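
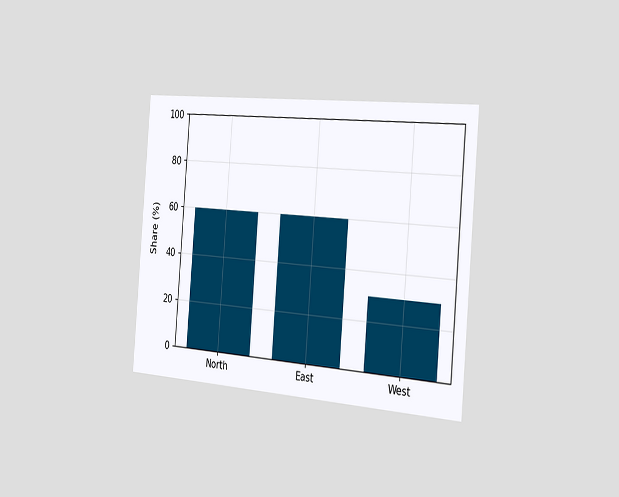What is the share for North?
The chart is tilted about 5° clockwise and viewed slightly from the right. Reading along the chart's y-axis, the North bar reaches 60%.

60%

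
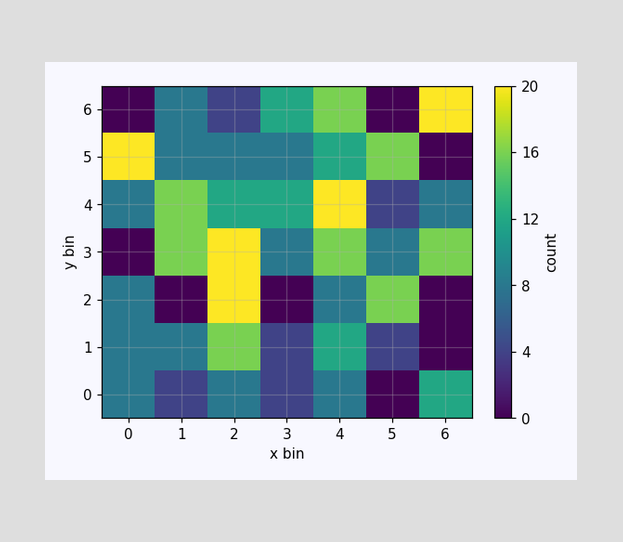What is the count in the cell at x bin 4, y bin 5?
12

Matching the cell (4, 5) against the colorbar gives 12.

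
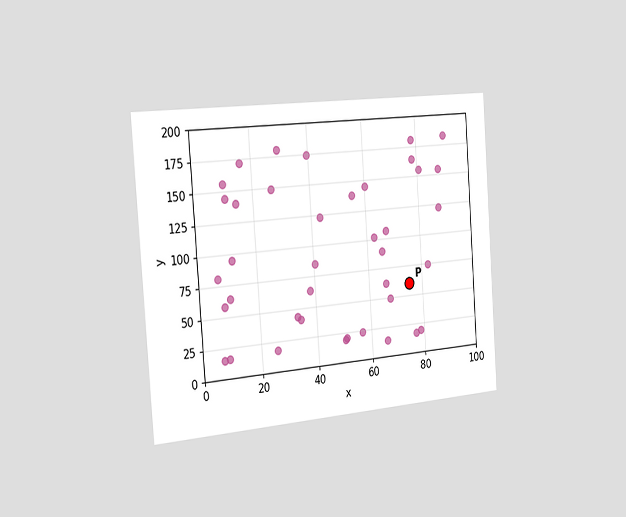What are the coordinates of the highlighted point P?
The chart is tilted about 4° counter-clockwise and viewed slightly from the left. Following the gridlines from P to each axis, P sits at (75, 60).

(75, 60)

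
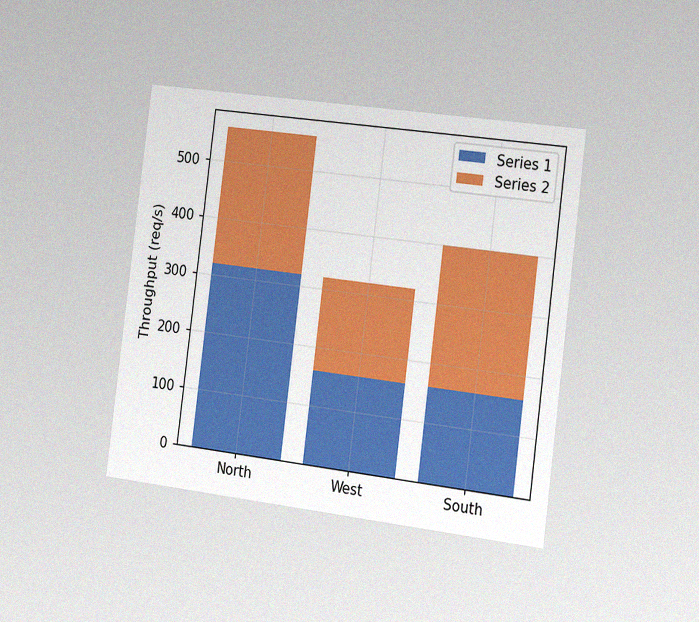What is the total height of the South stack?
The chart is tilted about 7° clockwise and viewed slightly from the right, with some photo noise. The South stack's top reaches 400req/s on the y-axis.

400req/s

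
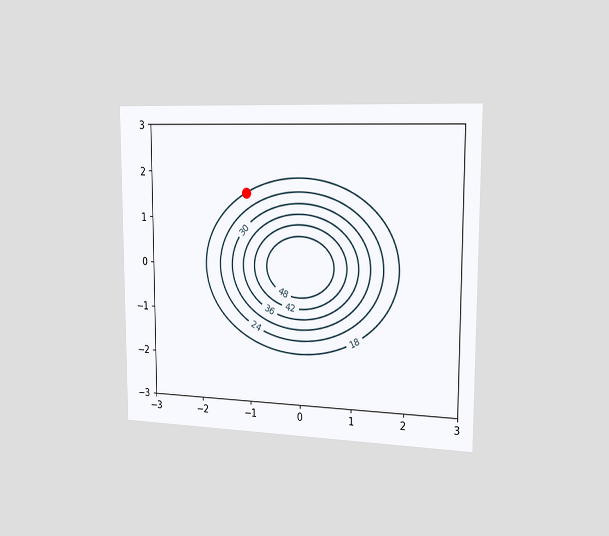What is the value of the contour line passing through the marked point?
The chart is viewed slightly from the right. The marked point sits on the contour labelled 18.

18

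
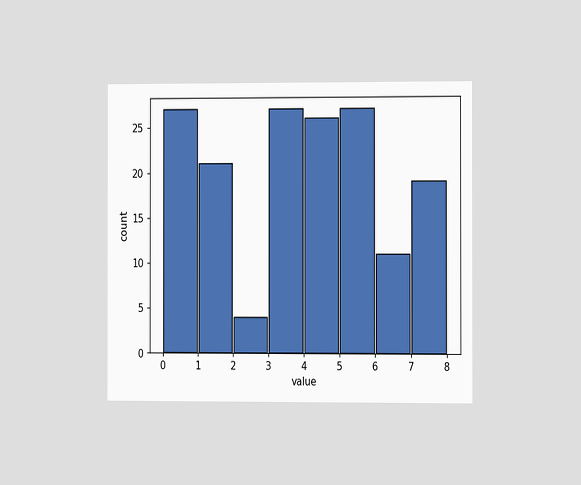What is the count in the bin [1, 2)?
The chart is viewed slightly from the right. The [1, 2) bin has height 21.

21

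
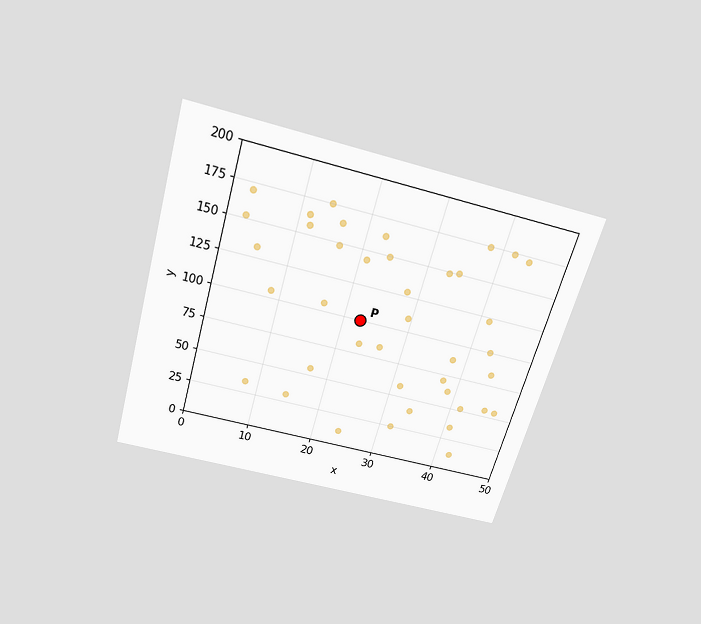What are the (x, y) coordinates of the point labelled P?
The chart is tilted about 16° clockwise and viewed slightly from above. Following the gridlines from P to each axis, P sits at (22.5, 100).

(22.5, 100)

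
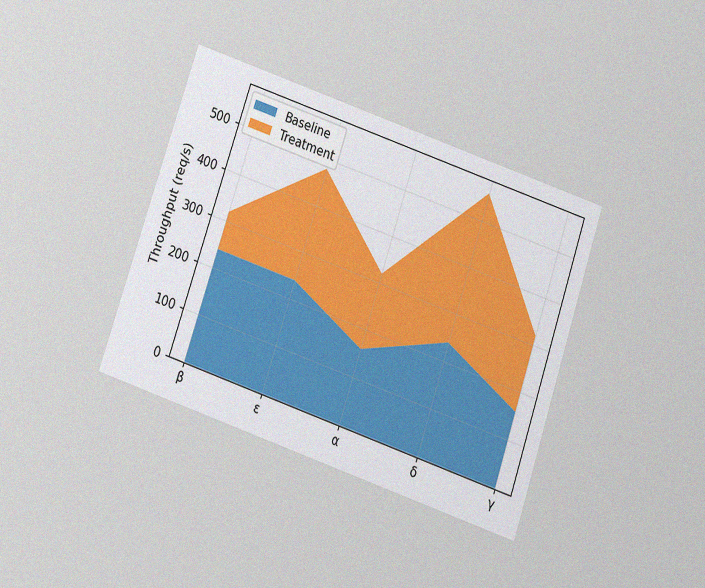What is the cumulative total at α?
The chart is tilted about 19° clockwise and viewed slightly from below, with some photo noise. The stacked total at α reaches 320req/s.

320req/s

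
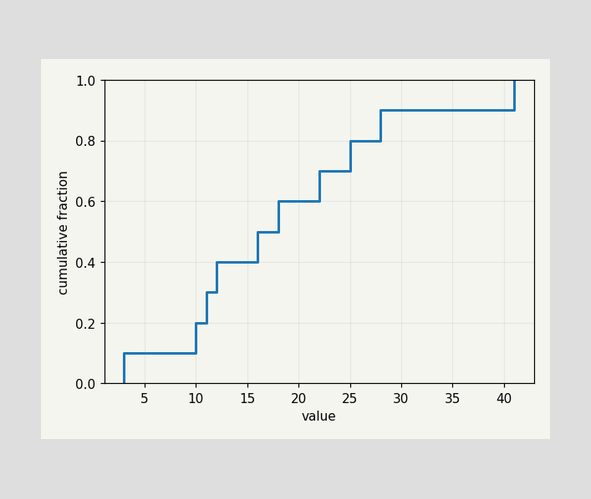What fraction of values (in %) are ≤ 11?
30%

At x=11 the ECDF step is at 30%.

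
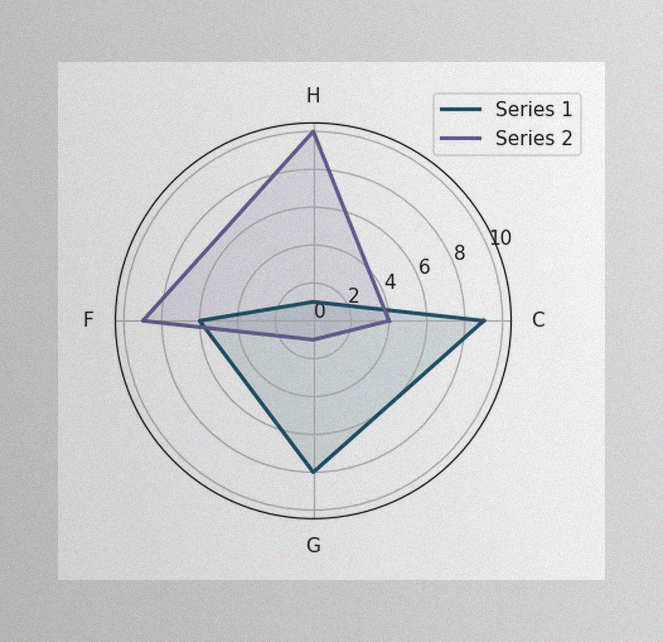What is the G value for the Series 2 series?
1

The image has some photo noise and uneven lighting. On the G axis, Series 2 reaches 1.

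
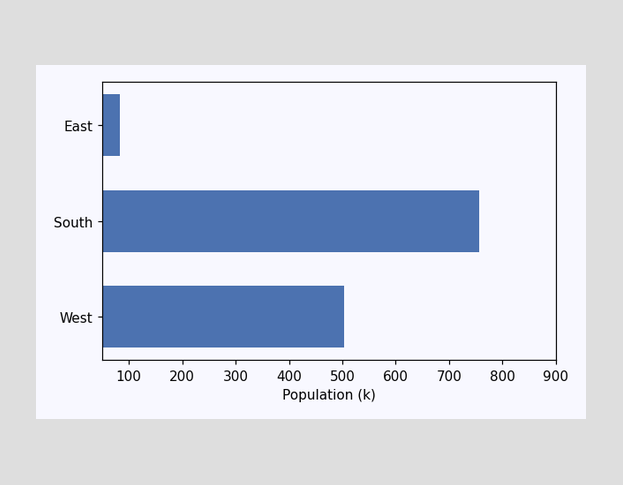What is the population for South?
756k

Reading along the chart's x-axis, the South bar reaches 756k.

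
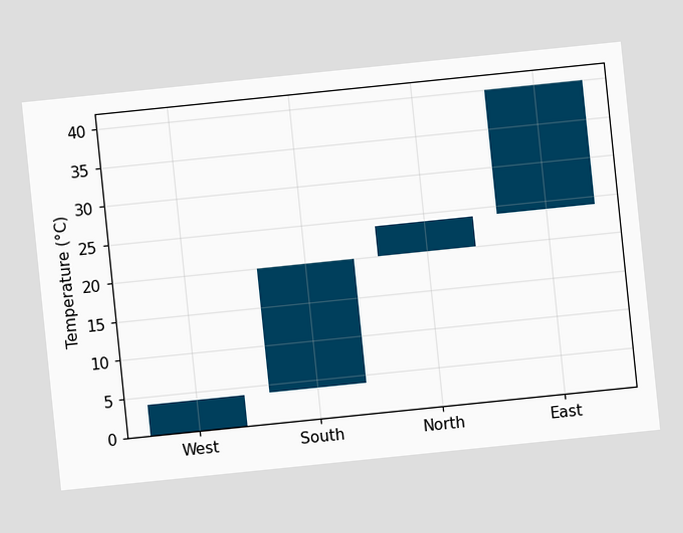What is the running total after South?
The chart is tilted about 6° counter-clockwise. After South the running total reaches 20°C.

20°C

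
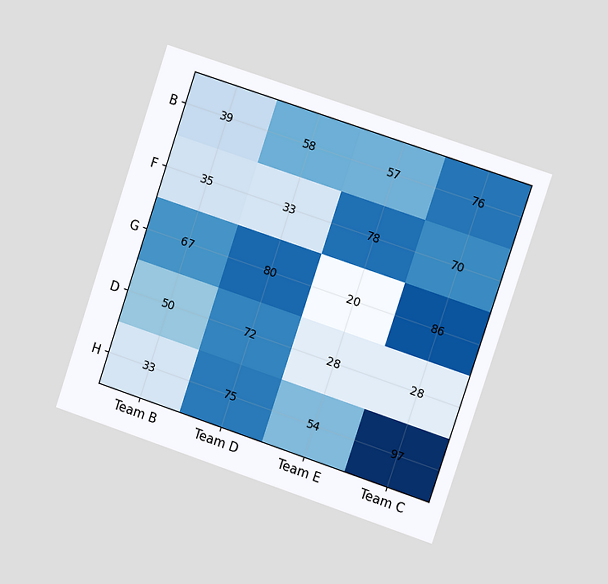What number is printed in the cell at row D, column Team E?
The chart is tilted about 18° clockwise and viewed slightly from the right. The (D, Team E) cell reads 28.

28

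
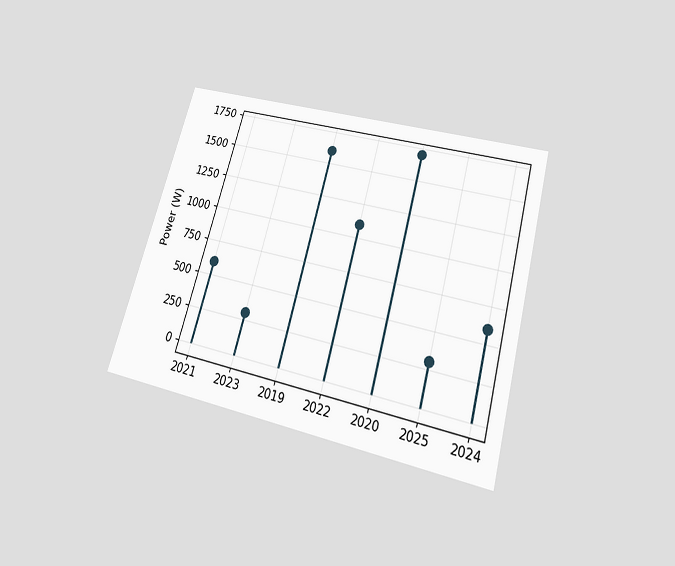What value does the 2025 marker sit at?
300W

The chart is tilted about 16° clockwise and viewed slightly from below. The 2025 marker sits at 300W.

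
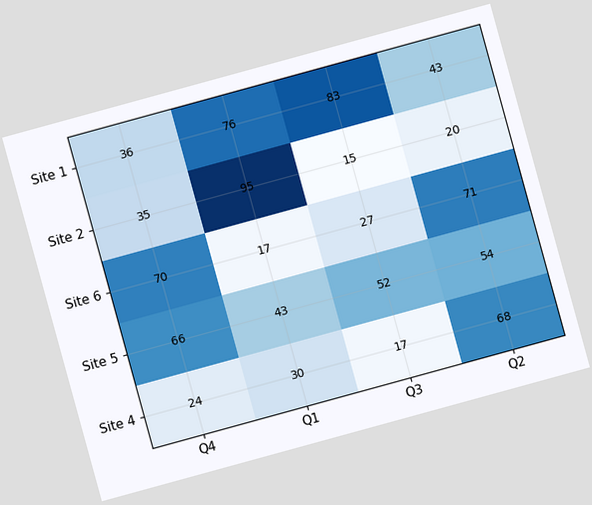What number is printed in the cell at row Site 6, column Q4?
The chart is tilted about 15° counter-clockwise. The (Site 6, Q4) cell reads 70.

70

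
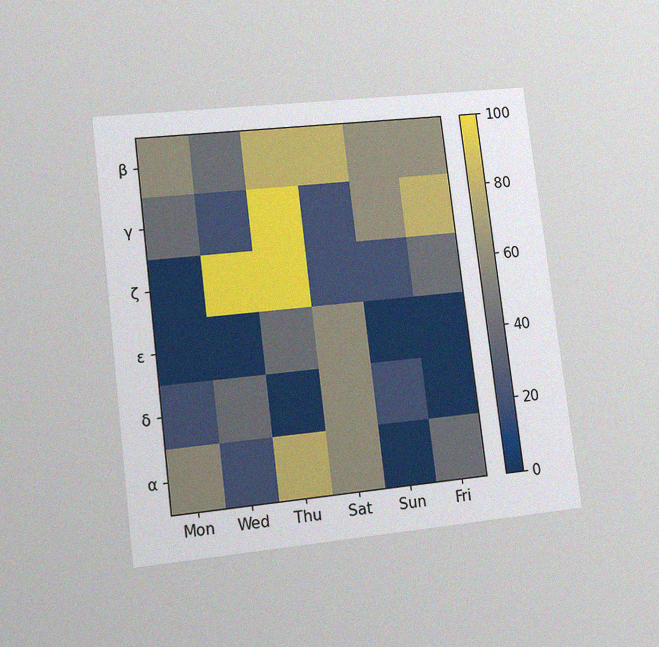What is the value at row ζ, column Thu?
100

The chart is tilted about 7° counter-clockwise and viewed at a slight angle, with some photo noise. Matching cell (ζ, Thu) against the colorbar gives 100.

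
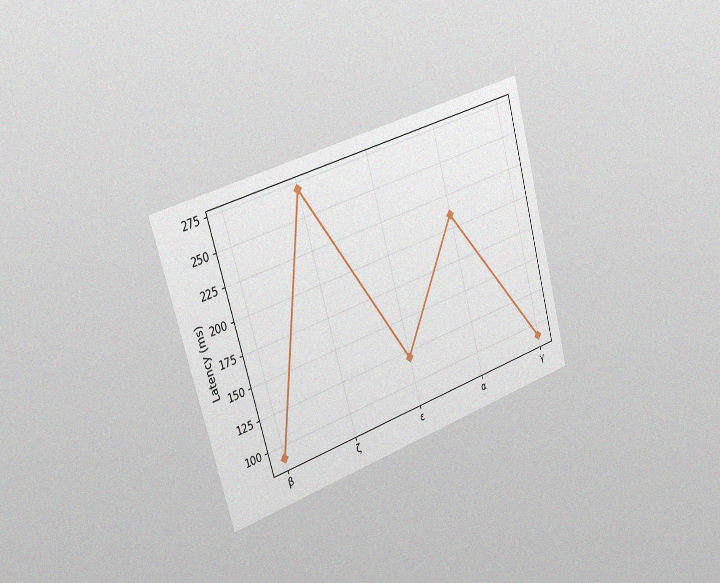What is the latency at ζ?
270ms

The chart is tilted about 16° counter-clockwise and viewed slightly from the left, with some photo noise. At ζ, the line is at 270ms.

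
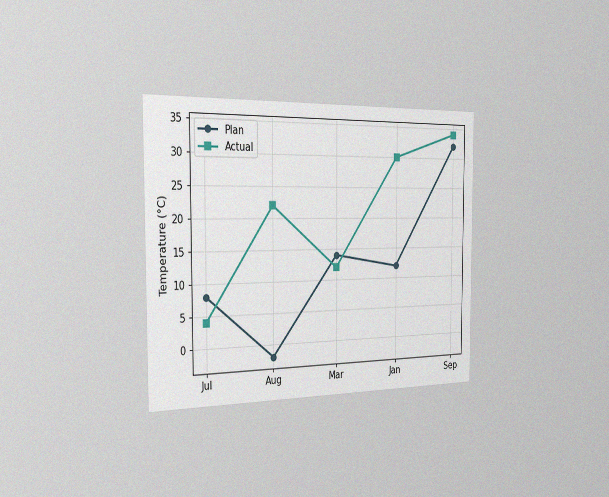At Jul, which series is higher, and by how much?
The chart is viewed slightly from the left, with some photo noise. At Jul, Plan sits above the other line by 4°C.

Plan, by 4°C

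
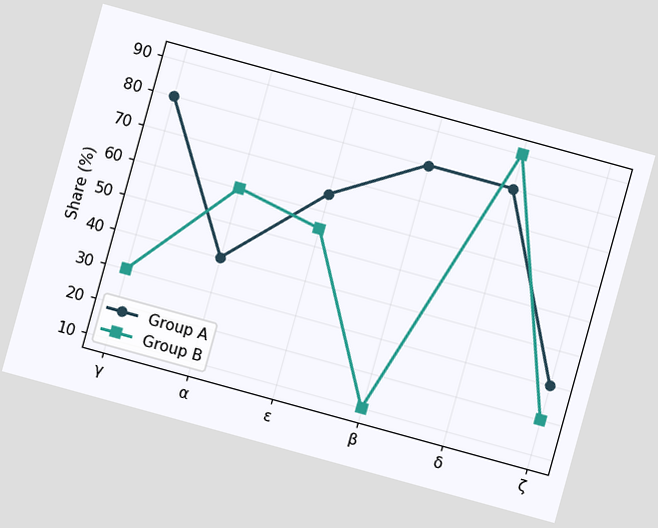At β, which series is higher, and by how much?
Group A, by 70%

The chart is tilted about 15° clockwise. At β, Group A sits above the other line by 70%.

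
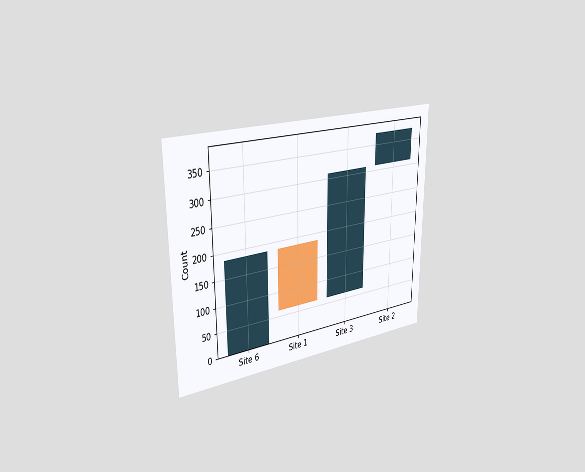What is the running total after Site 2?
372

The chart is viewed slightly from the left. After Site 2 the running total reaches 372.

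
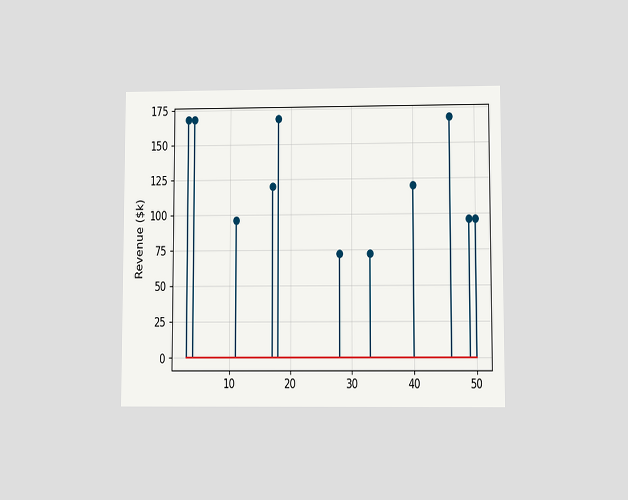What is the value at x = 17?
The chart is viewed at a slight angle. The stem at x=17 reaches $120k.

$120k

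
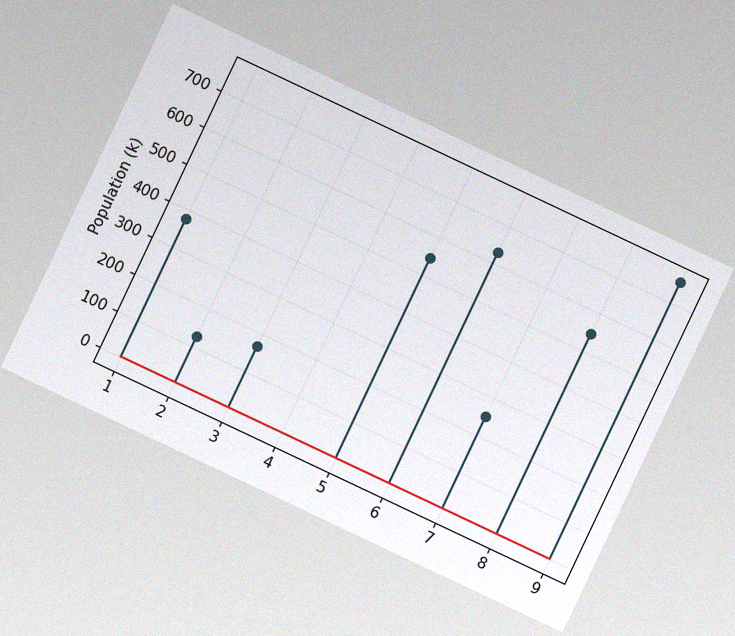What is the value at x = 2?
126k

The chart is tilted about 25° clockwise, with some photo noise. The stem at x=2 reaches 126k.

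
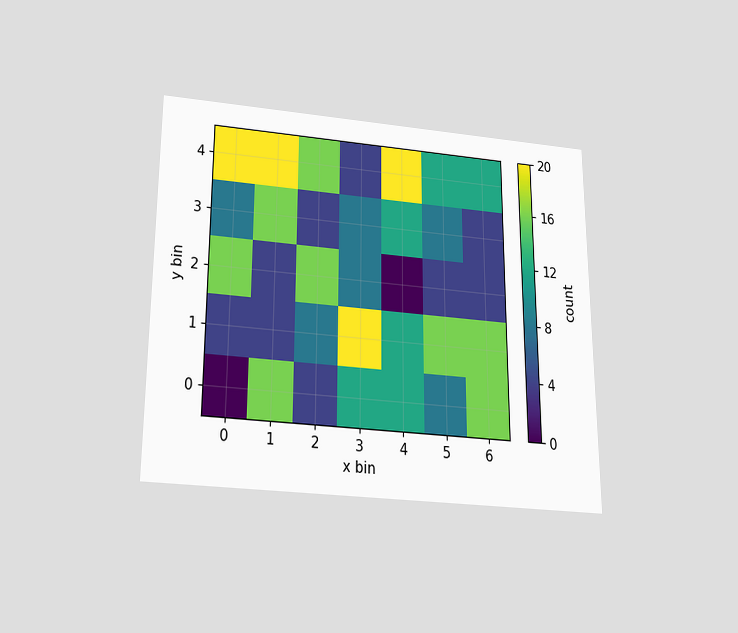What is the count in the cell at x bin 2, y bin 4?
The chart is viewed slightly from below. Matching the cell (2, 4) against the colorbar gives 16.

16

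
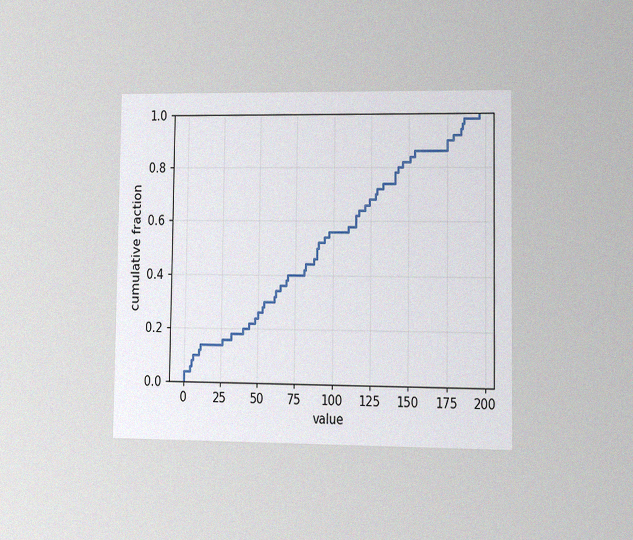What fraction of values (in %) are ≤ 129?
72%

The chart is viewed at a slight angle, with some photo noise. At x=129 the ECDF step is at 72%.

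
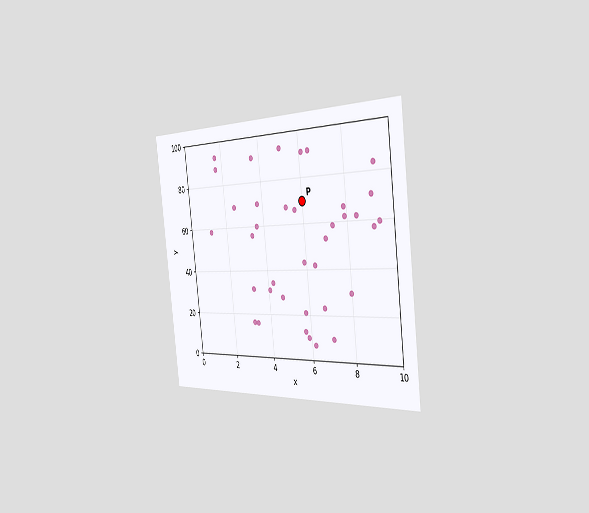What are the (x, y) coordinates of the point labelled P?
(6, 70)

The chart is tilted about 7° counter-clockwise and viewed slightly from the right. Following the gridlines from P to each axis, P sits at (6, 70).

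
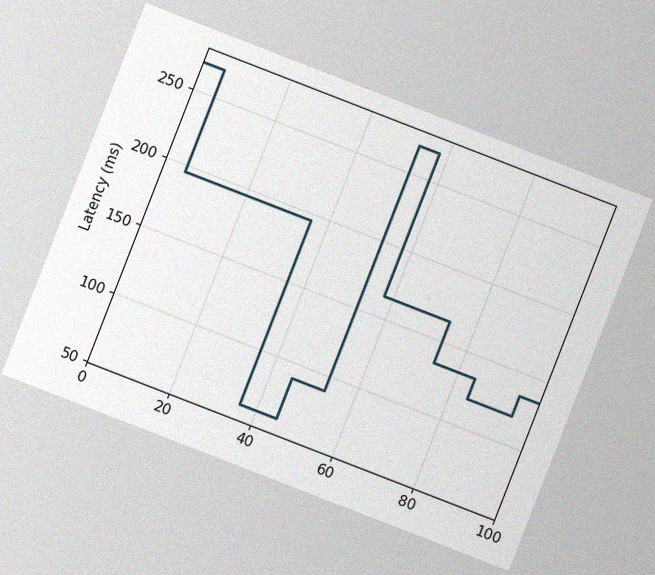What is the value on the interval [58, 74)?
The chart is tilted about 21° clockwise, with some photo noise. On [58, 74) the step sits at 165ms.

165ms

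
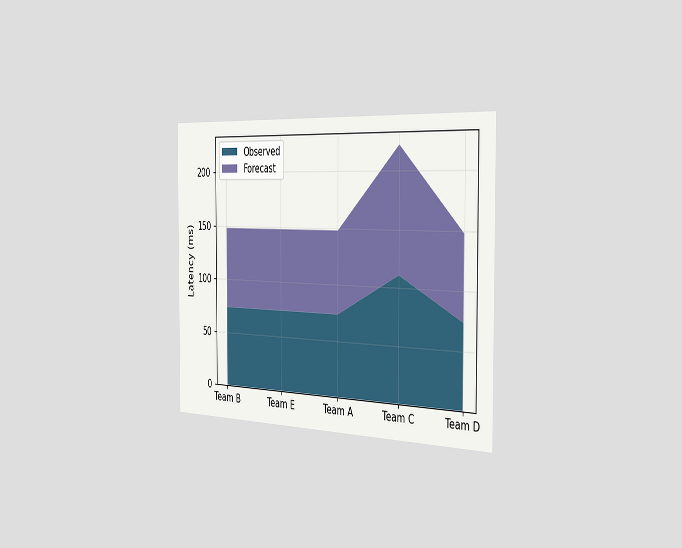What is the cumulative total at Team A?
The chart is viewed slightly from the right. The stacked total at Team A reaches 148ms.

148ms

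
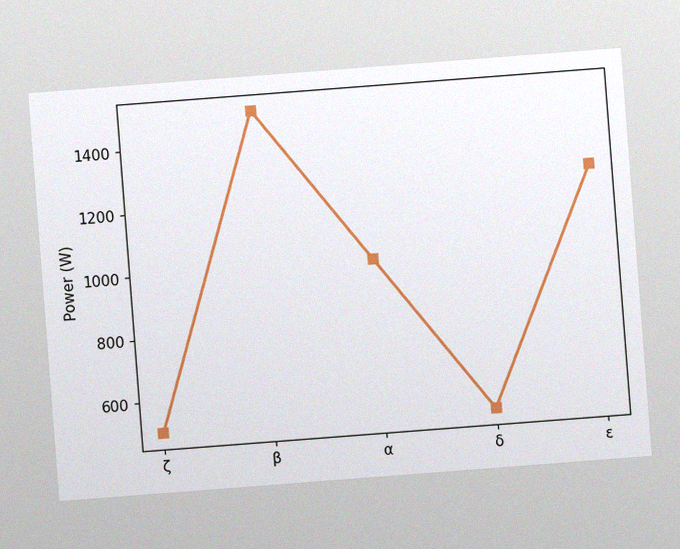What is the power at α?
The chart is tilted about 4° counter-clockwise, with some photo noise. At α, the line is at 1000W.

1000W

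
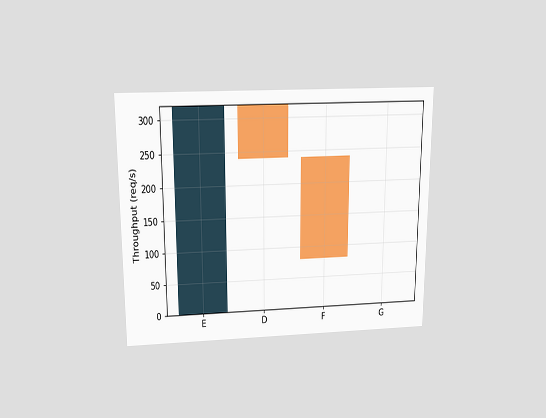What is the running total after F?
80req/s

The chart is viewed slightly from above. After F the running total reaches 80req/s.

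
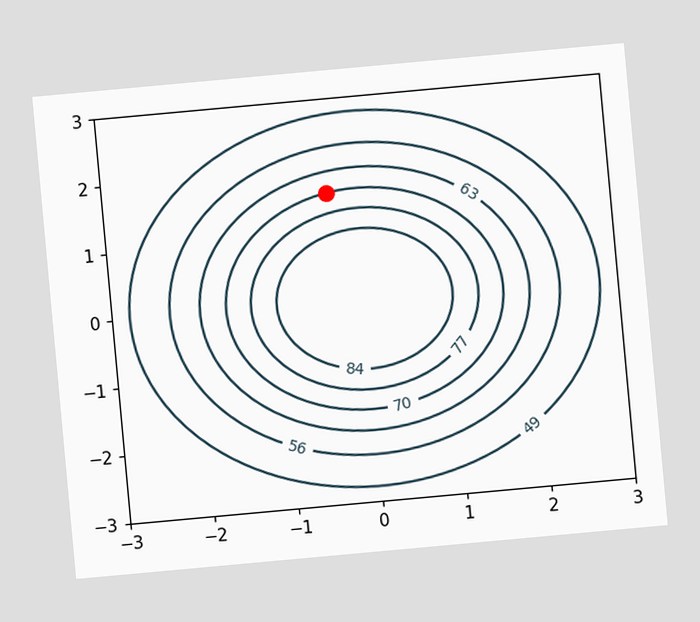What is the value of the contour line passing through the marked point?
The chart is tilted about 5° counter-clockwise. The marked point sits on the contour labelled 70.

70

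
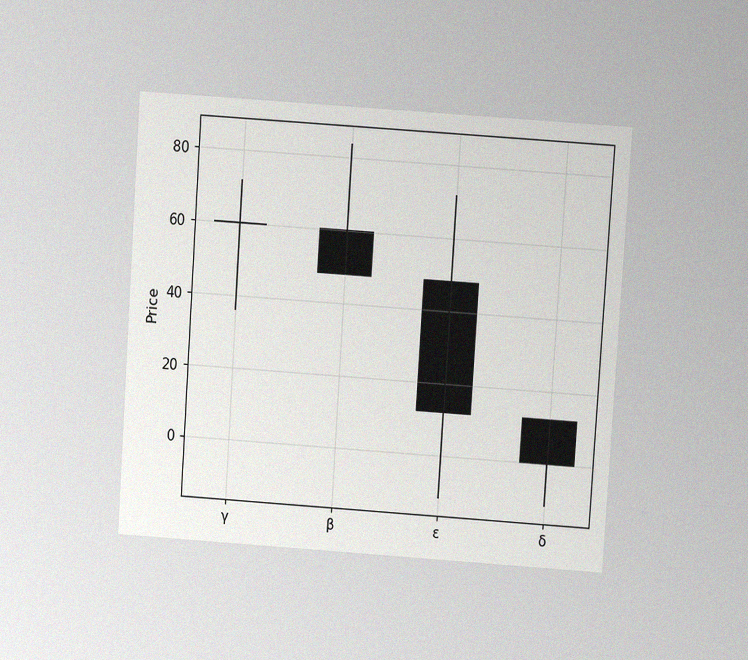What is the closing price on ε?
The chart is tilted about 4° clockwise and viewed at a slight angle, with some photo noise. The ε candle closes at 12.

12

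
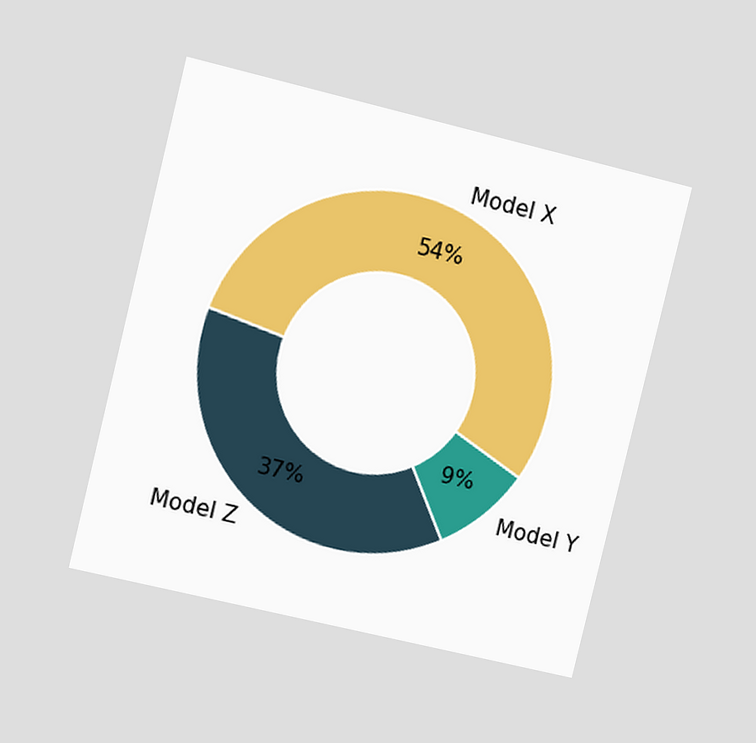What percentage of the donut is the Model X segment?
The chart is tilted about 14° clockwise and viewed slightly from the left. The Model X segment takes up 54% of the ring.

54%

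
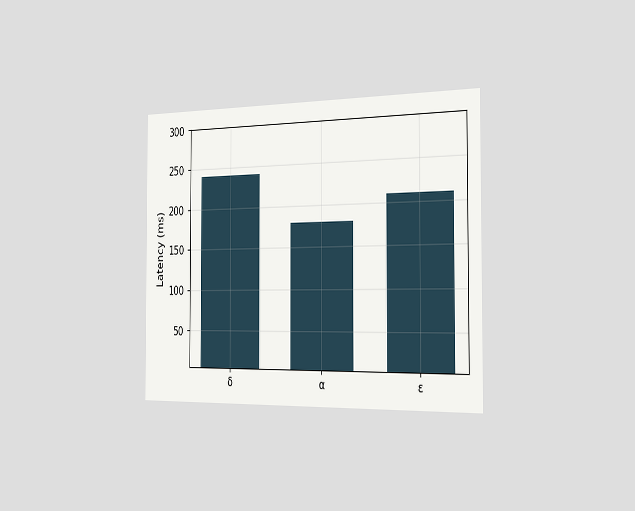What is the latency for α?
180ms

The chart is viewed slightly from the right. Reading along the chart's y-axis, the α bar reaches 180ms.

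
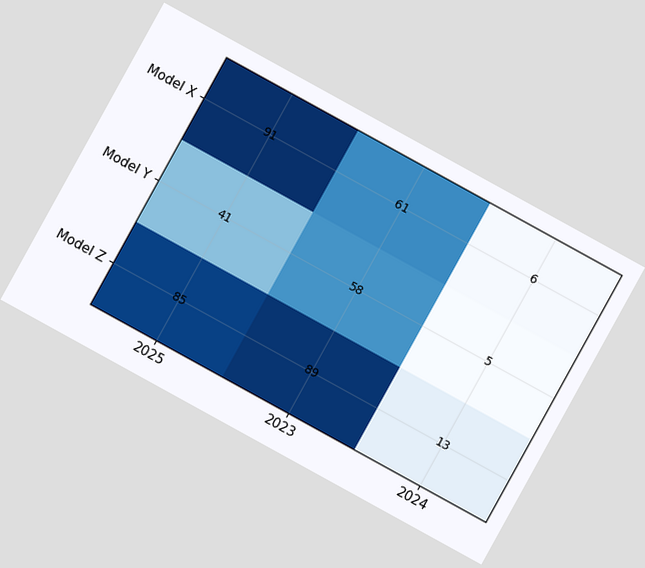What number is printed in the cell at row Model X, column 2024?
6

The chart is tilted about 29° clockwise. The (Model X, 2024) cell reads 6.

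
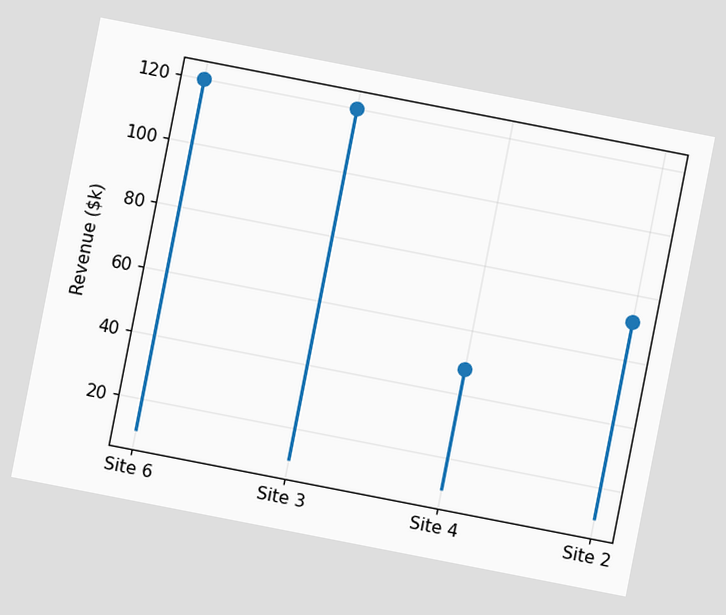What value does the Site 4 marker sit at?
$48k

The chart is tilted about 11° clockwise. The Site 4 marker sits at $48k.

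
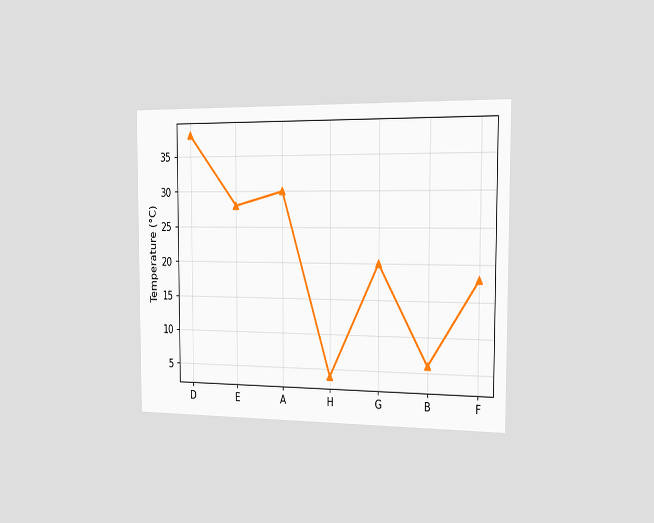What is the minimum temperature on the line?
The chart is viewed slightly from the right. The lowest point is at H, and reading across to the y-axis gives 4°C.

4°C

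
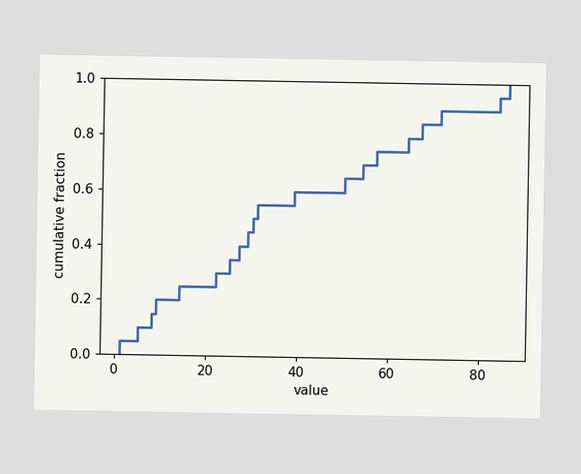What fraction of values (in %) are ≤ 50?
65%

At x=50 the ECDF step is at 65%.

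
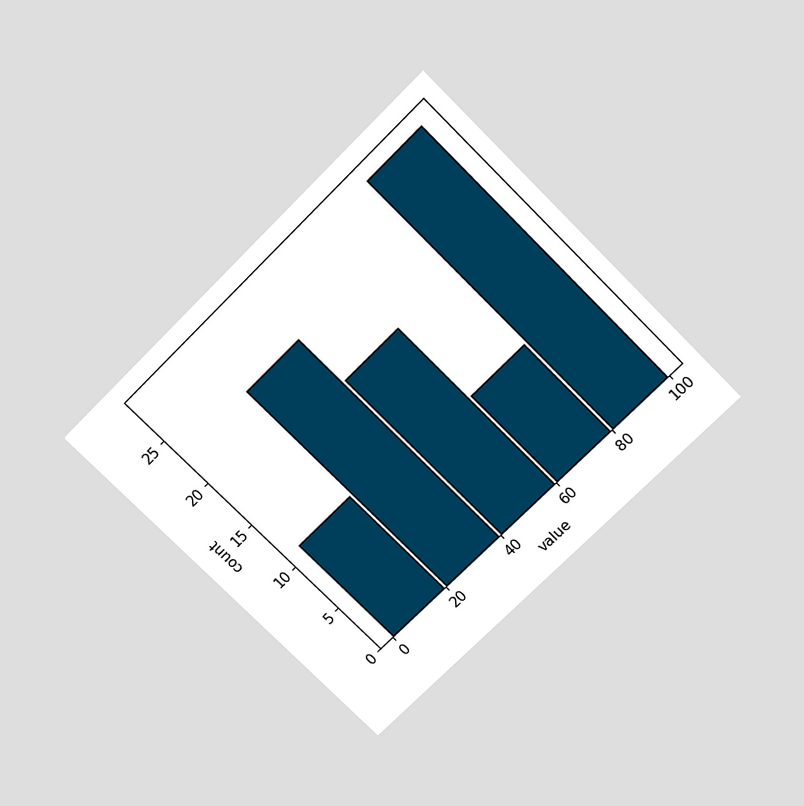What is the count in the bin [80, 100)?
28

The chart is tilted about 45° counter-clockwise and viewed slightly from above. The [80, 100) bin has height 28.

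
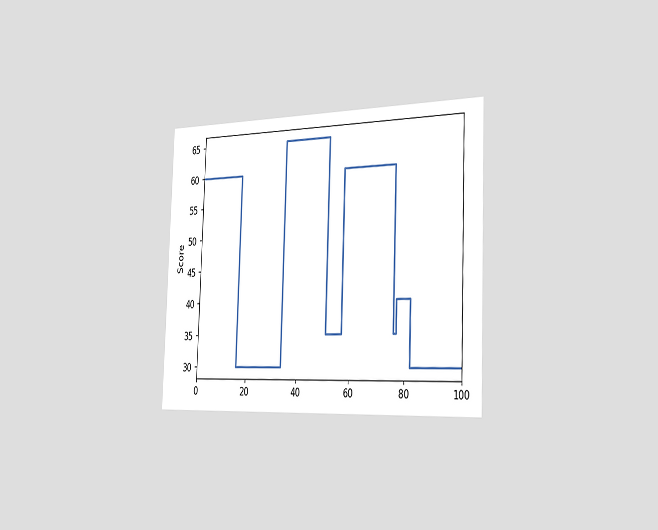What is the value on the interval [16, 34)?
30

The chart is tilted about 2° clockwise and viewed slightly from the right. On [16, 34) the step sits at 30.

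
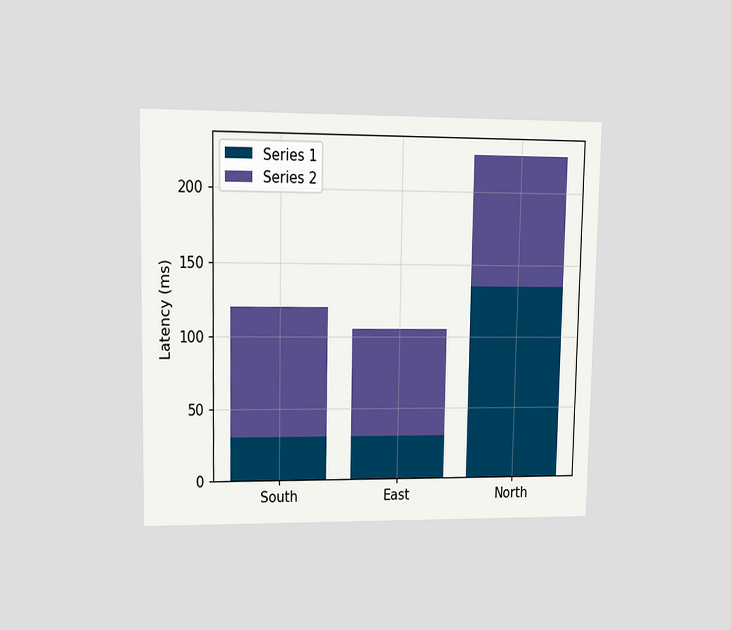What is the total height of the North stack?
The chart is viewed at a slight angle. The North stack's top reaches 225ms on the y-axis.

225ms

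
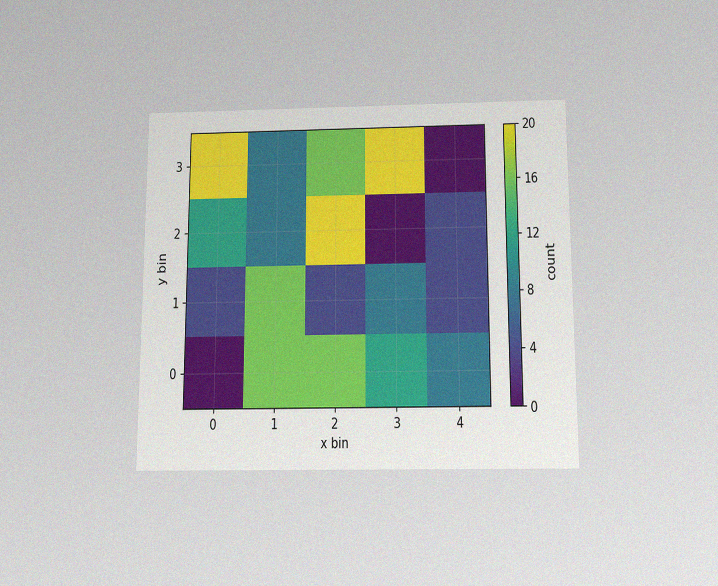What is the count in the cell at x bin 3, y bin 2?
The chart is viewed slightly from below, with some photo noise. Matching the cell (3, 2) against the colorbar gives 0.

0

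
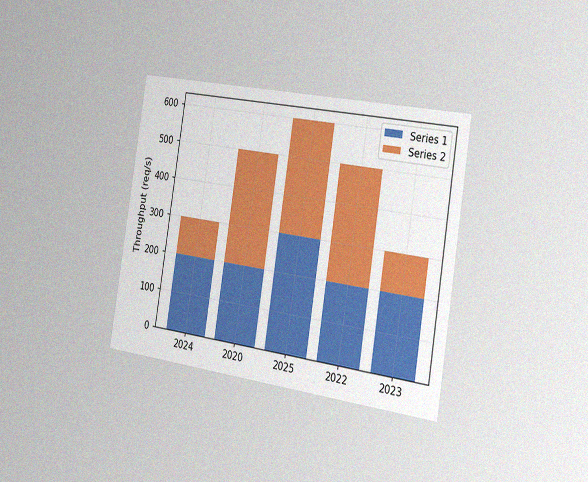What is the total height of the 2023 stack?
300req/s

The chart is tilted about 9° clockwise and viewed slightly from the right, with some photo noise. The 2023 stack's top reaches 300req/s on the y-axis.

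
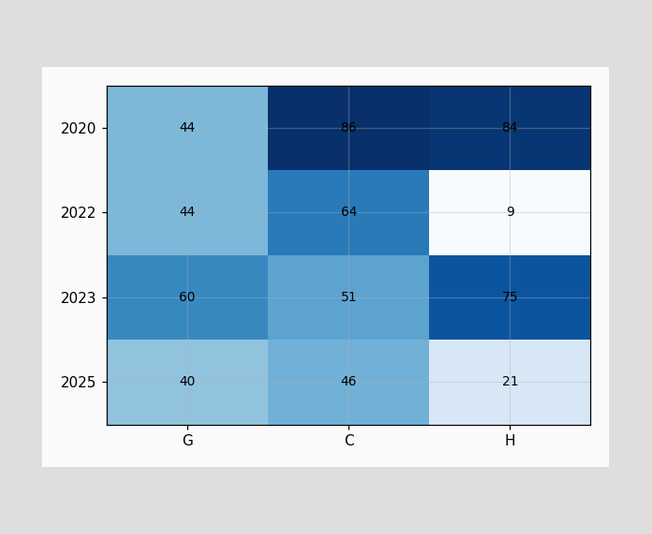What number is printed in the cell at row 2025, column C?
46

The (2025, C) cell reads 46.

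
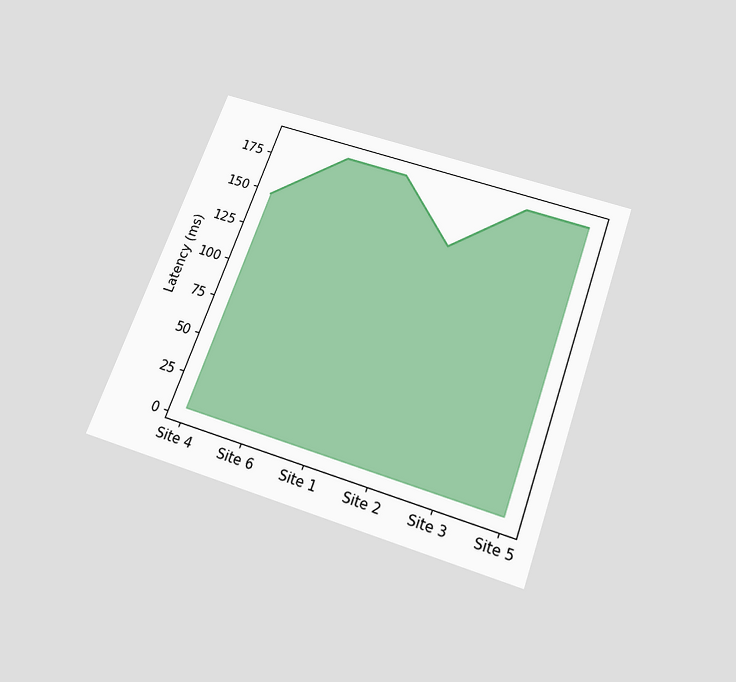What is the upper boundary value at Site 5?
The chart is tilted about 20° clockwise and viewed slightly from below. At Site 5 the upper boundary is at 185ms.

185ms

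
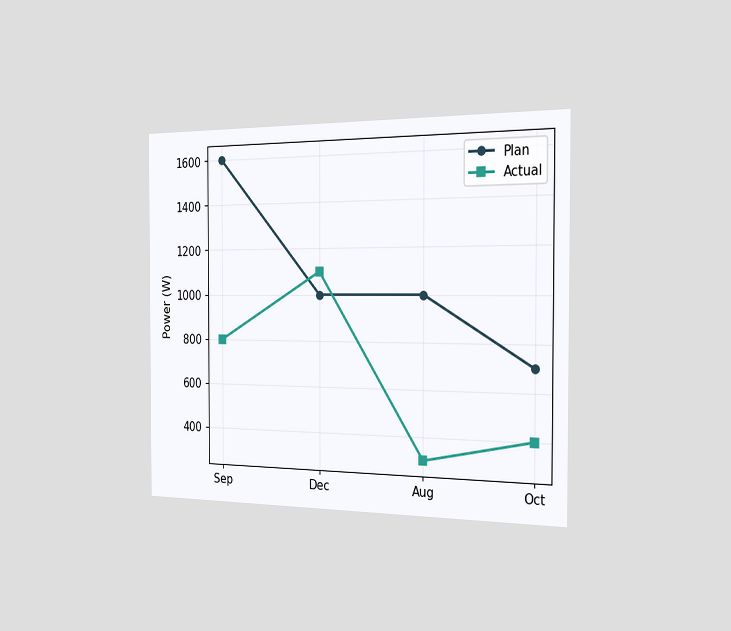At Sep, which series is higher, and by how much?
The chart is viewed slightly from the right. At Sep, Plan sits above the other line by 800W.

Plan, by 800W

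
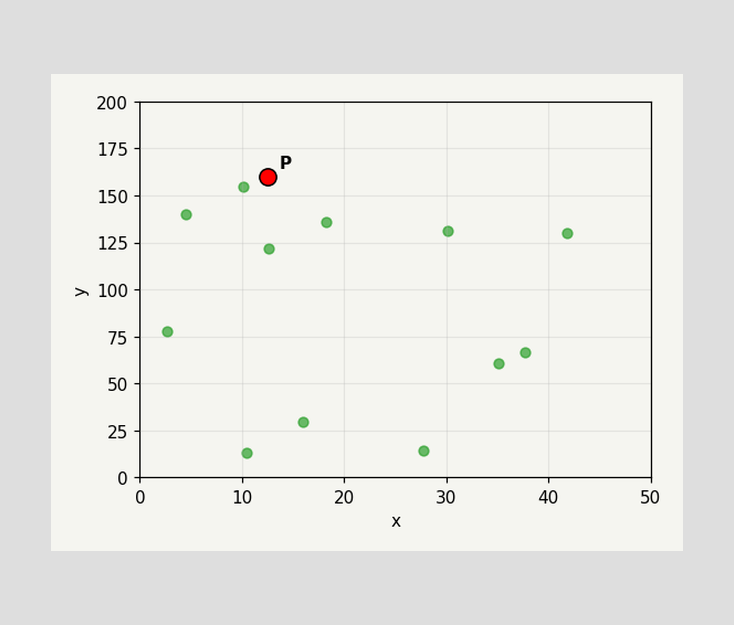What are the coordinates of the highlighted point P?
(12.5, 160)

Following the gridlines from P to each axis, P sits at (12.5, 160).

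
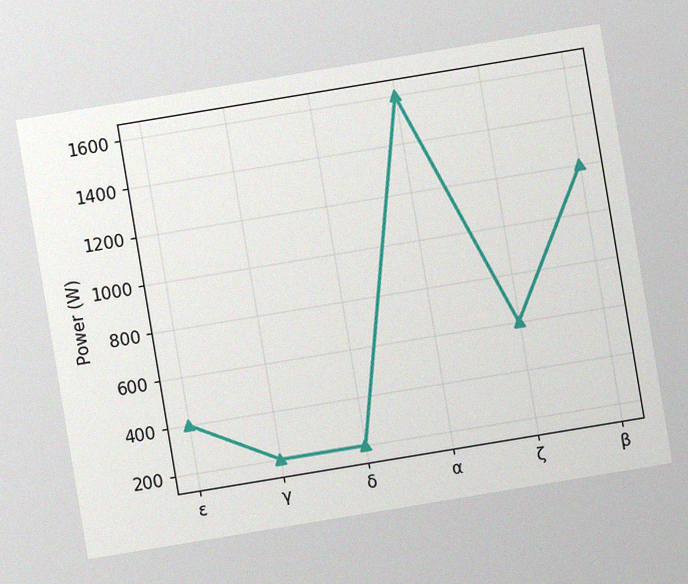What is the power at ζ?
600W

The chart is tilted about 9° counter-clockwise, with some photo noise. At ζ, the line is at 600W.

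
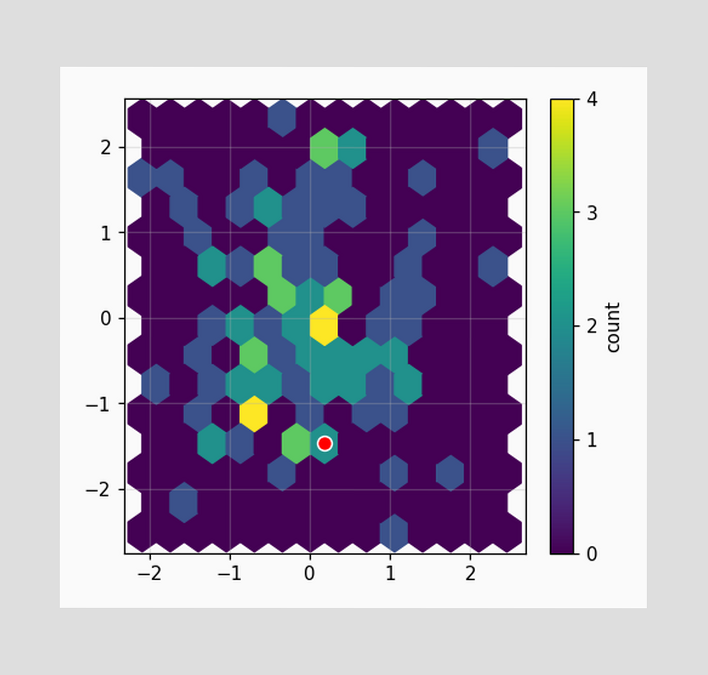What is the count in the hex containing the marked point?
The marked hex reads 2 on the colorbar.

2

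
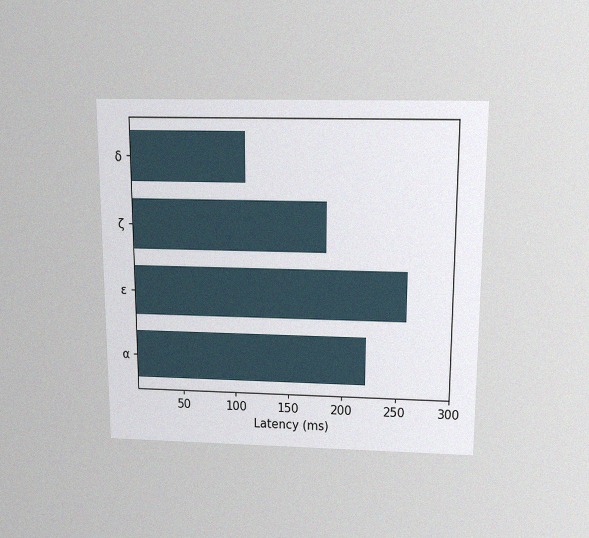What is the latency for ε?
259ms

The chart is viewed slightly from above, with some photo noise. Reading along the chart's x-axis, the ε bar reaches 259ms.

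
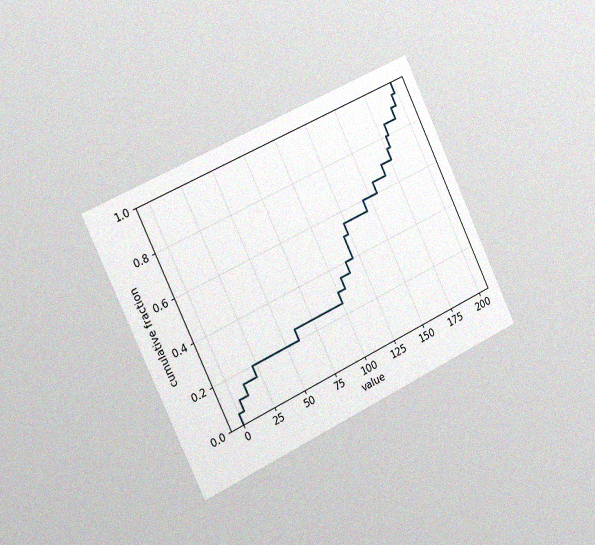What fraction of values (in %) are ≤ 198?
100%

The chart is tilted about 26° counter-clockwise and viewed slightly from the left, with some photo noise. At x=198 the ECDF step is at 100%.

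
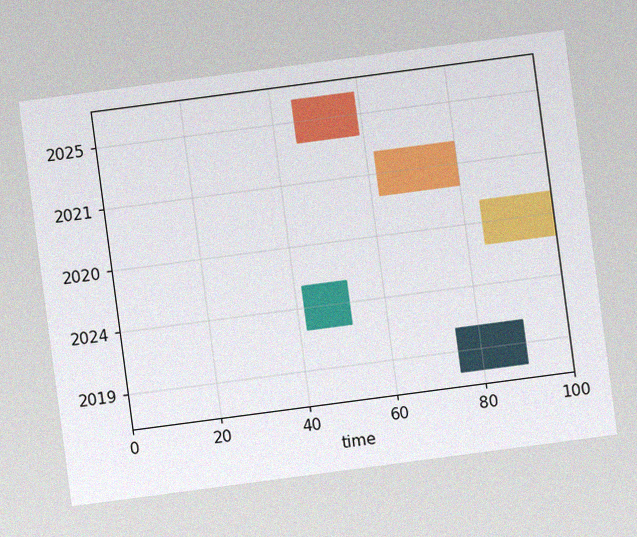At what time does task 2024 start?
The chart is tilted about 8° counter-clockwise, with some photo noise. The 2024 bar begins at t=42.

42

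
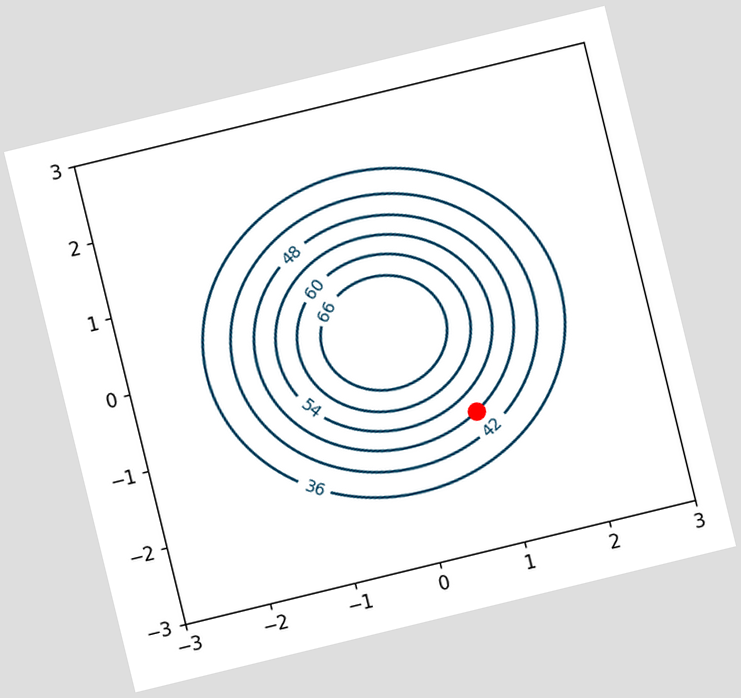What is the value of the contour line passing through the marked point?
48

The chart is tilted about 14° counter-clockwise. The marked point sits on the contour labelled 48.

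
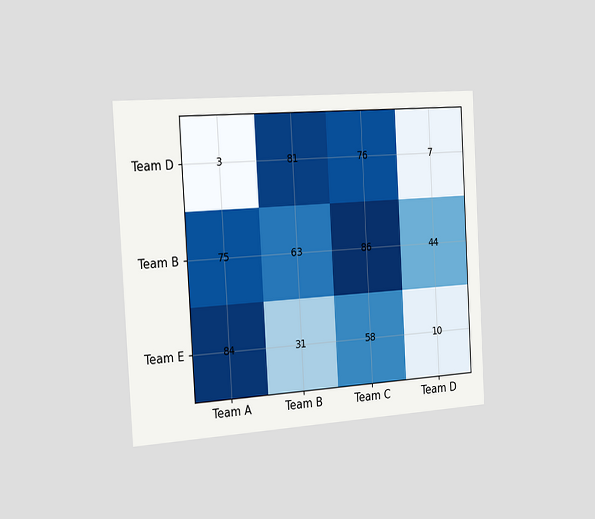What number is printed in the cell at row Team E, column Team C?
58

The chart is tilted about 3° counter-clockwise and viewed slightly from the left. The (Team E, Team C) cell reads 58.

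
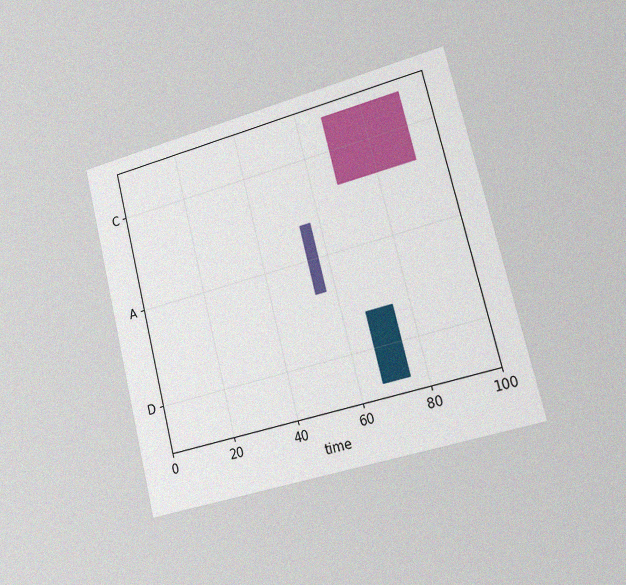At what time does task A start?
54

The chart is tilted about 14° counter-clockwise and viewed slightly from the right, with some photo noise. The A bar begins at t=54.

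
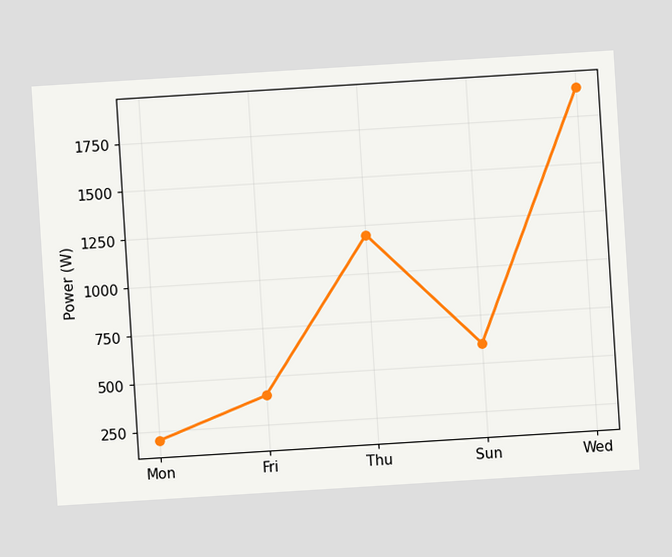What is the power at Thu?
The chart is tilted about 4° counter-clockwise. At Thu, the line is at 1200W.

1200W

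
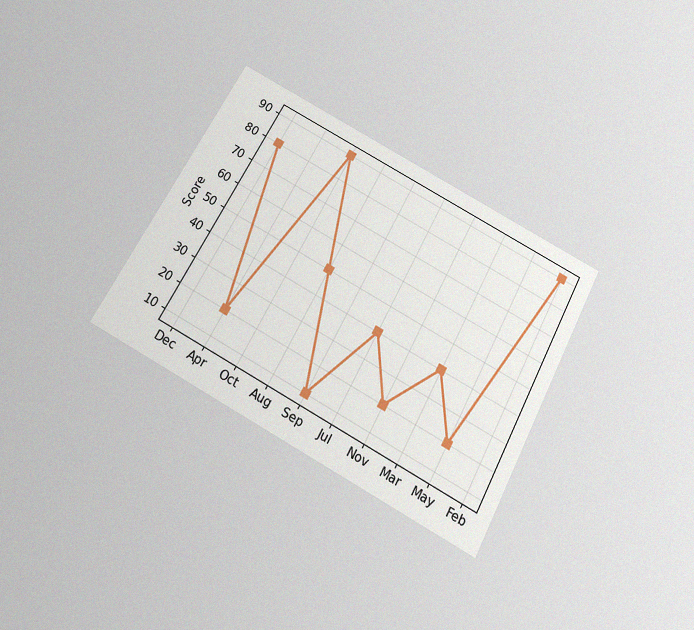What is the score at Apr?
20

The chart is tilted about 28° clockwise and viewed slightly from below, with some photo noise. At Apr, the line is at 20.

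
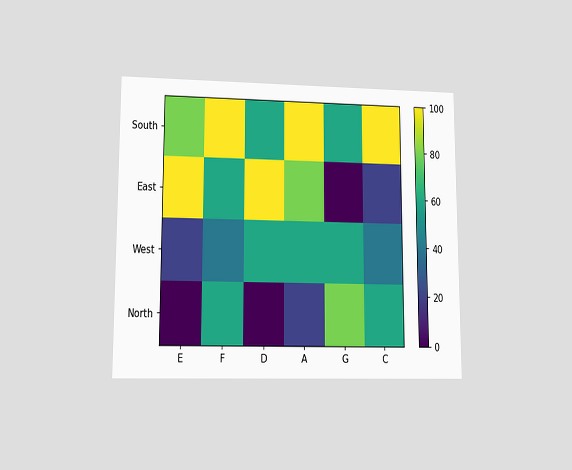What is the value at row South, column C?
The chart is viewed at a slight angle. Matching cell (South, C) against the colorbar gives 100.

100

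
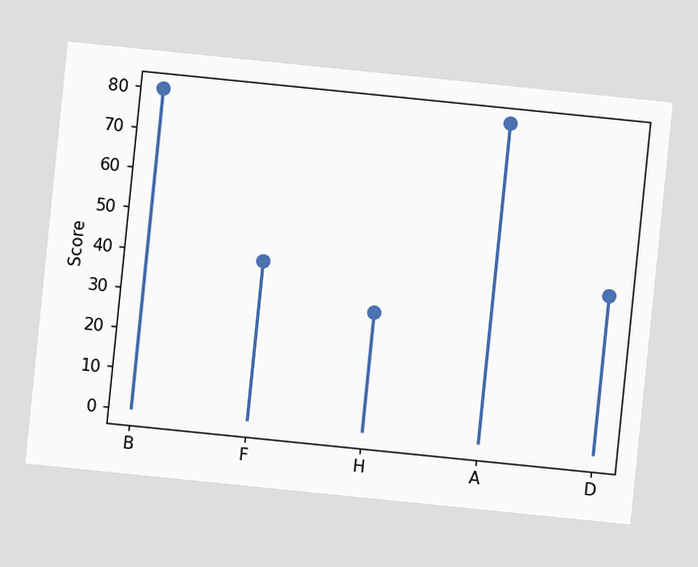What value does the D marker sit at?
40

The chart is tilted about 6° clockwise. The D marker sits at 40.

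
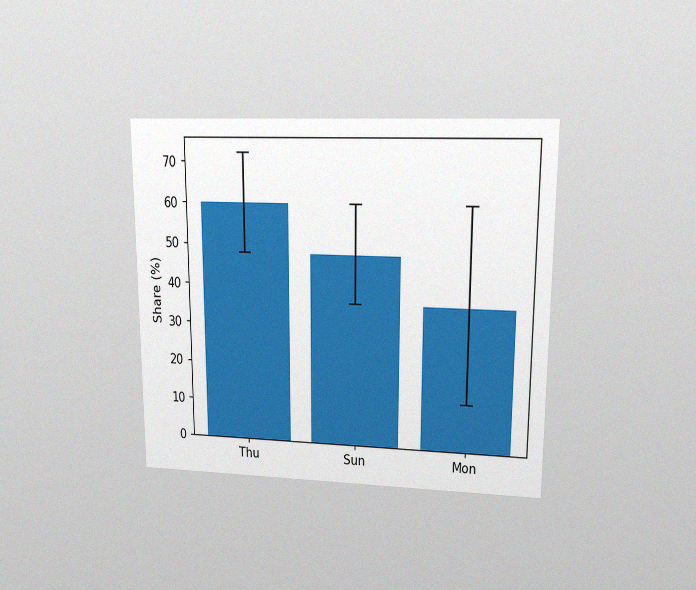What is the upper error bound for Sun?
60%

The chart is viewed at a slight angle, with some photo noise. The Sun bar's upper whisker reaches 60%.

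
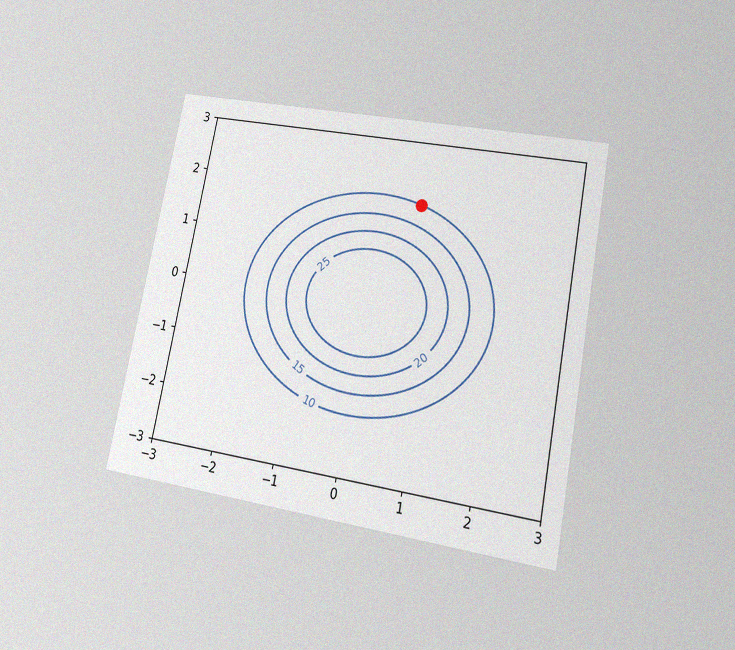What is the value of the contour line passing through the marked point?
The chart is tilted about 11° clockwise and viewed at a slight angle, with some photo noise. The marked point sits on the contour labelled 10.

10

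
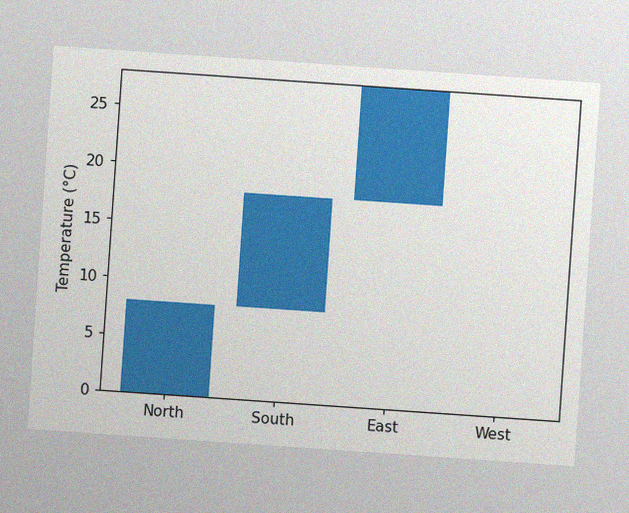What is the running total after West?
28°C

The chart is tilted about 4° clockwise, with some photo noise. After West the running total reaches 28°C.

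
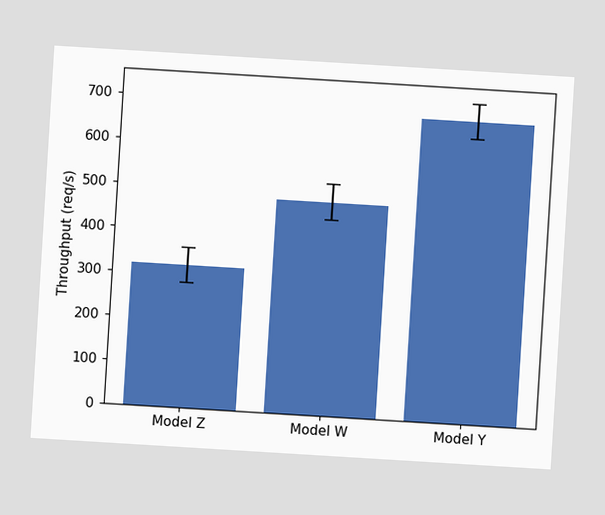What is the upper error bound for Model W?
The chart is tilted about 3° clockwise. The Model W bar's upper whisker reaches 520req/s.

520req/s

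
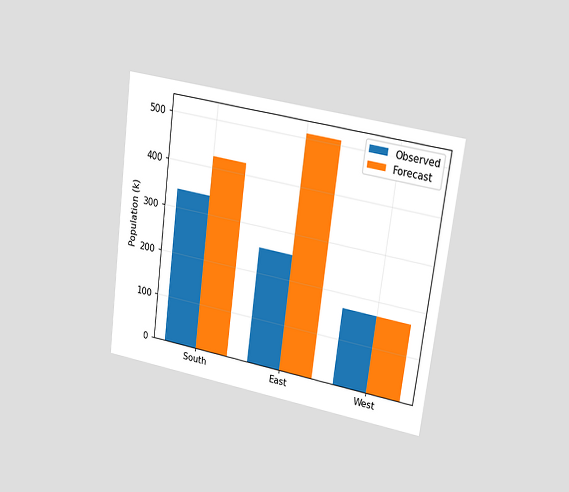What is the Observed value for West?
The chart is tilted about 7° clockwise and viewed at a slight angle. The Observed bar at West reaches 170k on the y-axis.

170k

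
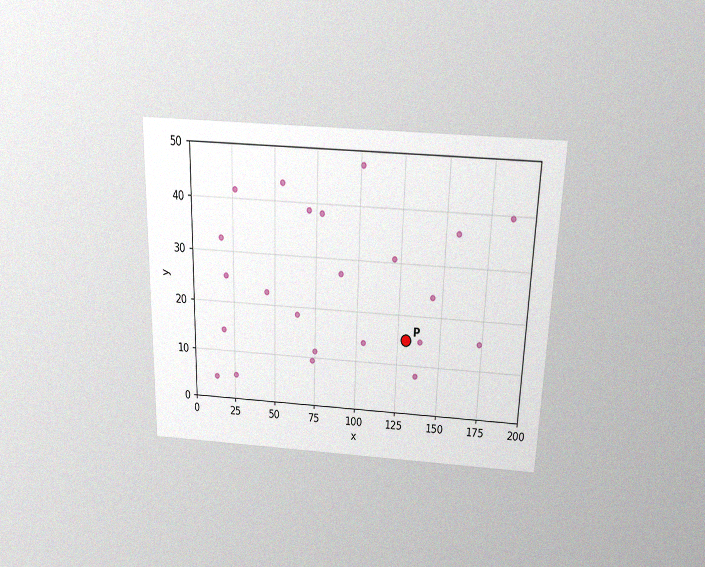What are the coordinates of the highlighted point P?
(130, 15)

The chart is viewed slightly from above, with some photo noise. Following the gridlines from P to each axis, P sits at (130, 15).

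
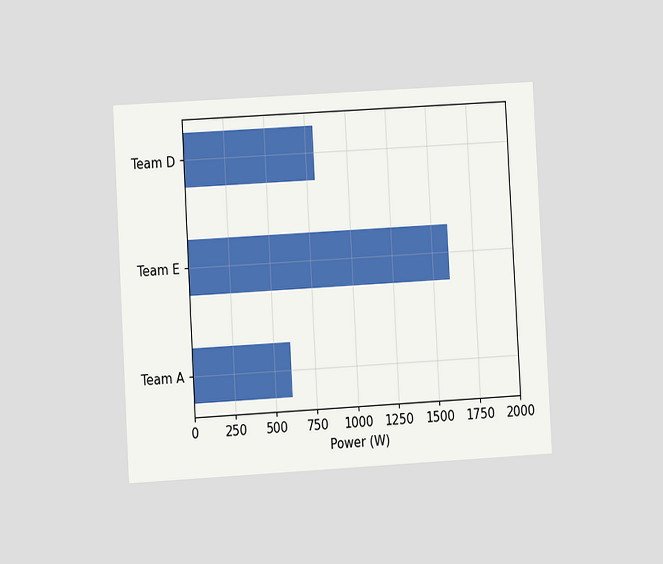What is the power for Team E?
1600W

The chart is tilted about 3° counter-clockwise and viewed at a slight angle. Reading along the chart's x-axis, the Team E bar reaches 1600W.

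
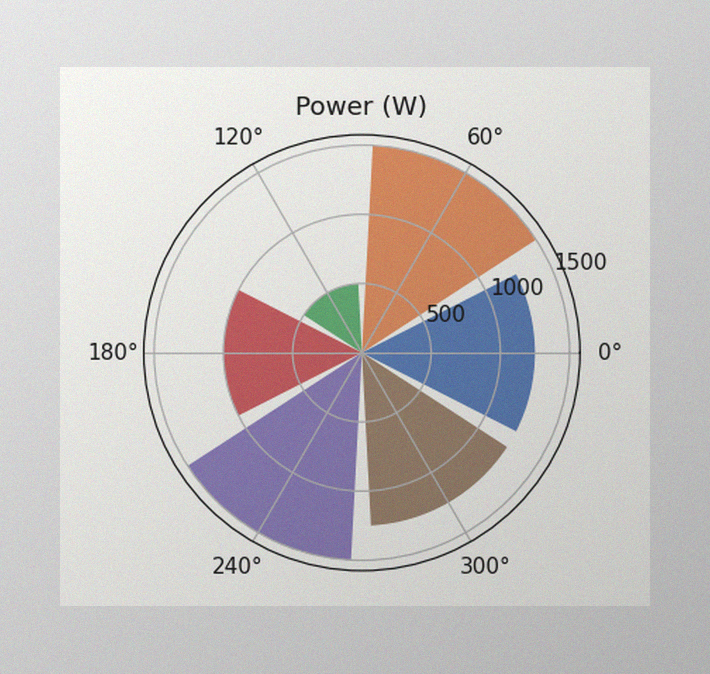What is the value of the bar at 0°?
1250W

The image has some photo noise and uneven lighting. The bar at 0° reaches 1250W on the radial axis.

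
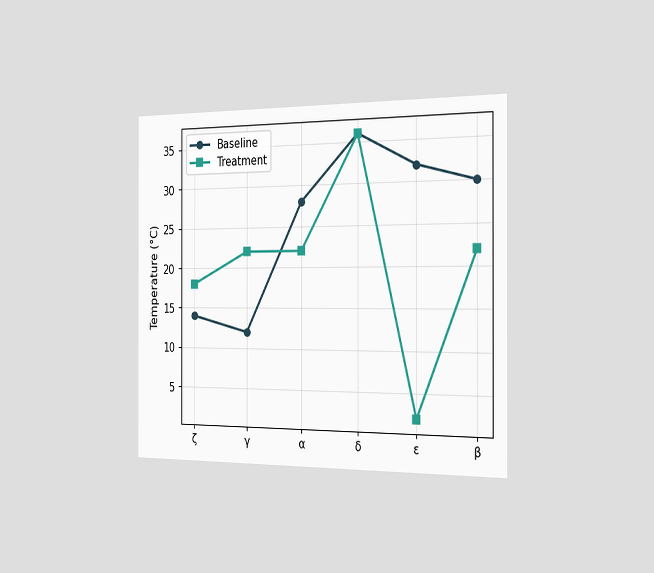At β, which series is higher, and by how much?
Baseline, by 8°C

The chart is viewed slightly from the right. At β, Baseline sits above the other line by 8°C.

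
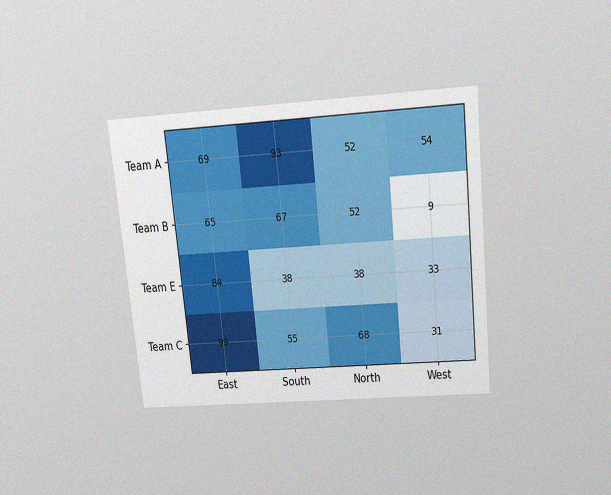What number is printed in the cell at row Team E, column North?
38

The chart is tilted about 6° counter-clockwise and viewed slightly from above, with some photo noise. The (Team E, North) cell reads 38.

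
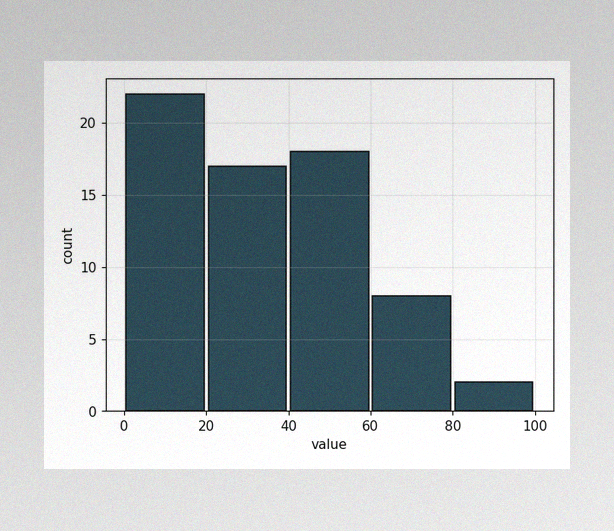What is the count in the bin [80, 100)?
The image has some photo noise and uneven lighting. The [80, 100) bin has height 2.

2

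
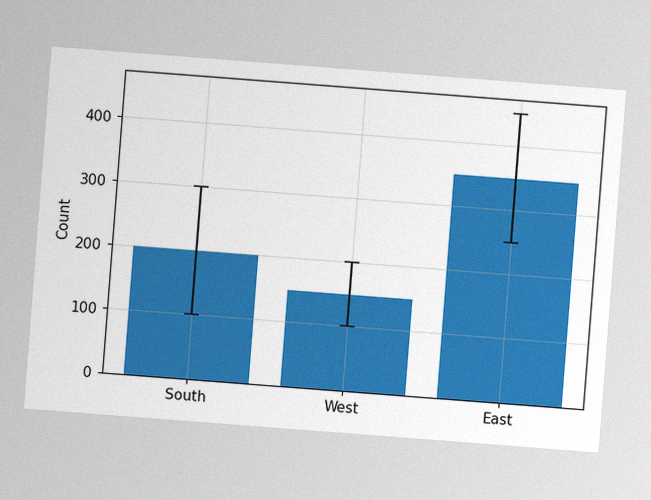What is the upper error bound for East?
The chart is tilted about 4° clockwise, with some photo noise. The East bar's upper whisker reaches 450.

450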